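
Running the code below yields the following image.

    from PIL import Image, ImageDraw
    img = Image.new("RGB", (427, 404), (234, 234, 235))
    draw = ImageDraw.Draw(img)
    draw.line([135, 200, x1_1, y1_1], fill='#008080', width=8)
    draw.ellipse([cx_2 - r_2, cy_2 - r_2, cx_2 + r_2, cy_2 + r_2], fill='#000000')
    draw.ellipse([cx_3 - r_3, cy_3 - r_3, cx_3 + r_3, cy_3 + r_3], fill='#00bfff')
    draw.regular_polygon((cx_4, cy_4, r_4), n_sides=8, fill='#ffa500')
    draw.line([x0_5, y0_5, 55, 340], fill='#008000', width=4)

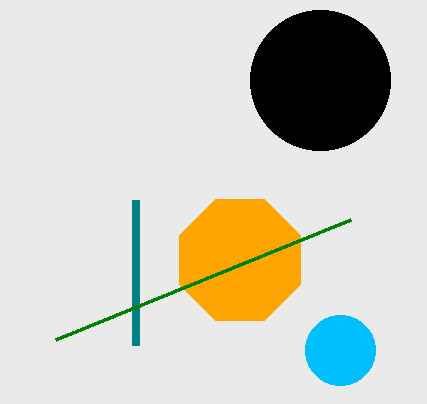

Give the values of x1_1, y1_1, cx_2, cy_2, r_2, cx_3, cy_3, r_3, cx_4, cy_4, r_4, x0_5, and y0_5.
x1_1 = 135; y1_1 = 345; cx_2 = 320; cy_2 = 80; r_2 = 70; cx_3 = 340; cy_3 = 350; r_3 = 35; cx_4 = 240; cy_4 = 260; r_4 = 65; x0_5 = 350; y0_5 = 220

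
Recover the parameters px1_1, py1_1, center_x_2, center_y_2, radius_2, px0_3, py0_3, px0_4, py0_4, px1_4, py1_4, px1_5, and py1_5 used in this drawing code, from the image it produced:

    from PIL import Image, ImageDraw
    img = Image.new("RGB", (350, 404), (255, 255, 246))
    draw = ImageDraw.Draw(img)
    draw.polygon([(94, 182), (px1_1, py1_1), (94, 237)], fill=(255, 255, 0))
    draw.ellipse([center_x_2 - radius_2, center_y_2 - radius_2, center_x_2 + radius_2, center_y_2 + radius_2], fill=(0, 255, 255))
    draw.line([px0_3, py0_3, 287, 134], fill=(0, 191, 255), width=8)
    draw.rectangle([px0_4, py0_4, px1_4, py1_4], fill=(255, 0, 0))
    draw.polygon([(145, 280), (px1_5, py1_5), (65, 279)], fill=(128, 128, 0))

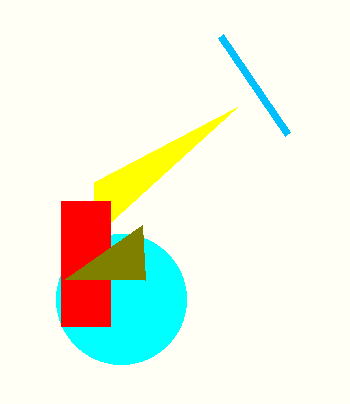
px1_1 = 237; py1_1 = 107; center_x_2 = 121; center_y_2 = 299; radius_2 = 65; px0_3 = 220; py0_3 = 36; px0_4 = 61; py0_4 = 201; px1_4 = 110; py1_4 = 326; px1_5 = 142; py1_5 = 225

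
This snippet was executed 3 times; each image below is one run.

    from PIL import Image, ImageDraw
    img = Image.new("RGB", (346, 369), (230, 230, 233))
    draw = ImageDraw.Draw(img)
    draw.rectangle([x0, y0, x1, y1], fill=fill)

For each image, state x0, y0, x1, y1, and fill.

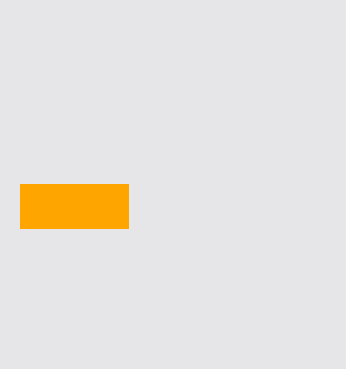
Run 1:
x0 = 20
y0 = 184
x1 = 128
y1 = 228
fill = 'orange'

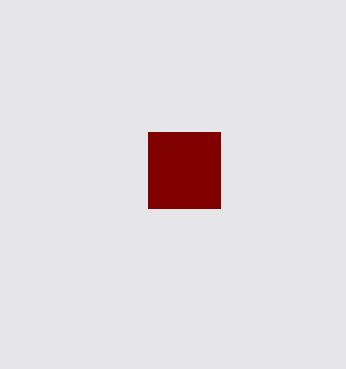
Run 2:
x0 = 148
y0 = 132
x1 = 220
y1 = 208
fill = 'maroon'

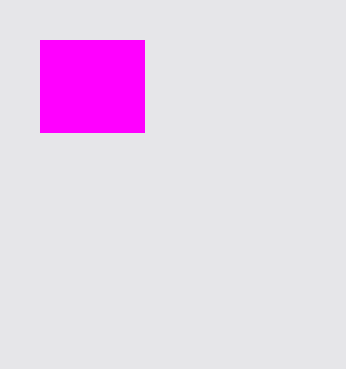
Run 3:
x0 = 40
y0 = 40
x1 = 144
y1 = 132
fill = 'magenta'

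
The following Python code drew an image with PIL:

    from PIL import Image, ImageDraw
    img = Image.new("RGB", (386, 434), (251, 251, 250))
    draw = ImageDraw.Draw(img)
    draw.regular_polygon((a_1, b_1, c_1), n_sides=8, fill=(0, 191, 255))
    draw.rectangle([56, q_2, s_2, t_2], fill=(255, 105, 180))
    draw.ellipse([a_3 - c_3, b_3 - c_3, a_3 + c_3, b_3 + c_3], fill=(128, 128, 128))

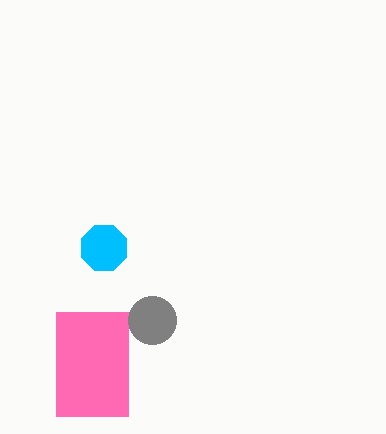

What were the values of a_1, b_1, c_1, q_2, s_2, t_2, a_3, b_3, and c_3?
a_1 = 104
b_1 = 248
c_1 = 24
q_2 = 312
s_2 = 128
t_2 = 416
a_3 = 152
b_3 = 320
c_3 = 24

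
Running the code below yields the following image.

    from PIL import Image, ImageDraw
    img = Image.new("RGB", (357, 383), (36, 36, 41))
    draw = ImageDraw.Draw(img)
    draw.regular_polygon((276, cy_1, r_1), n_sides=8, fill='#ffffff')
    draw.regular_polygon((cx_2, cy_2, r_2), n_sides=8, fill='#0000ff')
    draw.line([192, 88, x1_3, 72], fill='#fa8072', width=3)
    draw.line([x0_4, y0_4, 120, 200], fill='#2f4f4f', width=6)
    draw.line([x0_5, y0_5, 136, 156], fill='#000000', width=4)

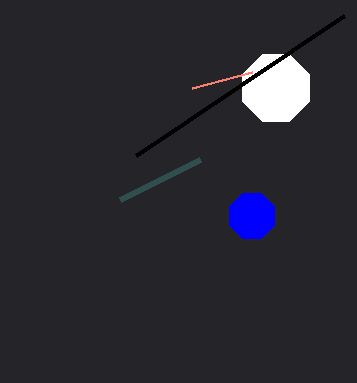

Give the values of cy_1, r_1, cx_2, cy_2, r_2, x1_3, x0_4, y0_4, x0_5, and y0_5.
cy_1 = 88
r_1 = 36
cx_2 = 252
cy_2 = 216
r_2 = 24
x1_3 = 252
x0_4 = 200
y0_4 = 160
x0_5 = 344
y0_5 = 16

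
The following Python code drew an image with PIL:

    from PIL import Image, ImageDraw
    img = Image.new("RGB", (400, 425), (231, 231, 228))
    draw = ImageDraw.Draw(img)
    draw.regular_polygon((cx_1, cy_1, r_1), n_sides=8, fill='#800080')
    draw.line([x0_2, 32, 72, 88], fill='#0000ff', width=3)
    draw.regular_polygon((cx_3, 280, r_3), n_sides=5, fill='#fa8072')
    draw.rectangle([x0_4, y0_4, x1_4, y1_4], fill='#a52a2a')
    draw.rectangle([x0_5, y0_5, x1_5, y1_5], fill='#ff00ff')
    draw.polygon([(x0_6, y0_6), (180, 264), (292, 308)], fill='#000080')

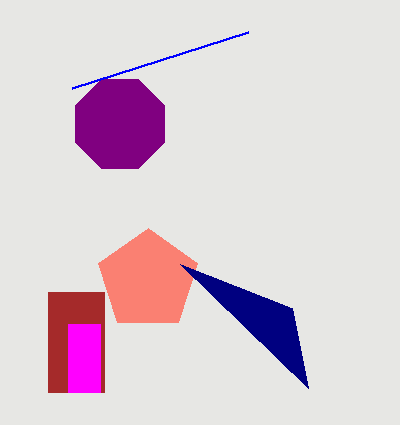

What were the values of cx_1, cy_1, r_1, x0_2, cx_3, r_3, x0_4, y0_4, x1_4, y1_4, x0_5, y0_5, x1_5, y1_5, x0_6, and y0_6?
cx_1 = 120; cy_1 = 124; r_1 = 48; x0_2 = 248; cx_3 = 148; r_3 = 52; x0_4 = 48; y0_4 = 292; x1_4 = 104; y1_4 = 392; x0_5 = 68; y0_5 = 324; x1_5 = 100; y1_5 = 392; x0_6 = 308; y0_6 = 388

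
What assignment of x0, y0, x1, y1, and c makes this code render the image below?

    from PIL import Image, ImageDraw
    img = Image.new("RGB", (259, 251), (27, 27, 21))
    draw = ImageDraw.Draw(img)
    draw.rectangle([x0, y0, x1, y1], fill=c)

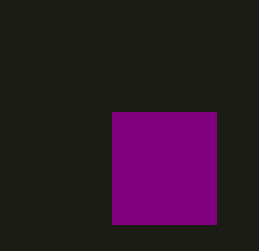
x0 = 112
y0 = 112
x1 = 216
y1 = 224
c = 'purple'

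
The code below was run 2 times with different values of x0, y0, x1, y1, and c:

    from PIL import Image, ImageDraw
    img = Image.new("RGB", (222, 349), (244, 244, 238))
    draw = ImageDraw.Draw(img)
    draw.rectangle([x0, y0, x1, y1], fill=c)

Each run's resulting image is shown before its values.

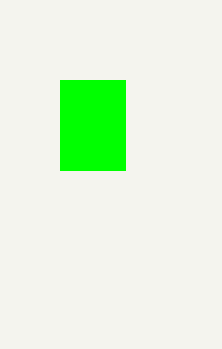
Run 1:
x0 = 60, y0 = 80, x1 = 125, y1 = 170, c = 'lime'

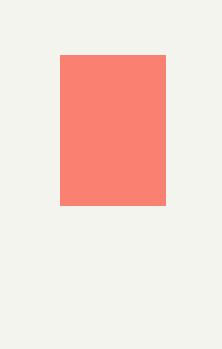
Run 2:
x0 = 60; y0 = 55; x1 = 165; y1 = 205; c = 'salmon'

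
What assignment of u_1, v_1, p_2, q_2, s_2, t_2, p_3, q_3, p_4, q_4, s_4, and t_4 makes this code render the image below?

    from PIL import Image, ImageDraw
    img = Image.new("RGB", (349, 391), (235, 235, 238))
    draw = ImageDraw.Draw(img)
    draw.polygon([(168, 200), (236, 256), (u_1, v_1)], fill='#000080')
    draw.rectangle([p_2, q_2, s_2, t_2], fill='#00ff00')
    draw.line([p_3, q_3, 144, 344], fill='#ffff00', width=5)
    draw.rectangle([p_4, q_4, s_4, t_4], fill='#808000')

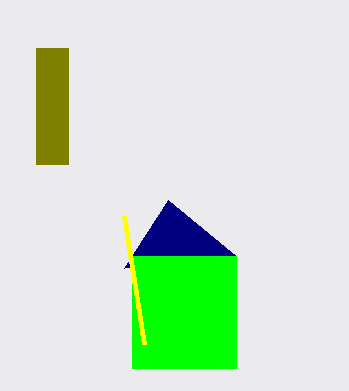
u_1 = 124, v_1 = 268, p_2 = 132, q_2 = 256, s_2 = 236, t_2 = 368, p_3 = 124, q_3 = 216, p_4 = 36, q_4 = 48, s_4 = 68, t_4 = 164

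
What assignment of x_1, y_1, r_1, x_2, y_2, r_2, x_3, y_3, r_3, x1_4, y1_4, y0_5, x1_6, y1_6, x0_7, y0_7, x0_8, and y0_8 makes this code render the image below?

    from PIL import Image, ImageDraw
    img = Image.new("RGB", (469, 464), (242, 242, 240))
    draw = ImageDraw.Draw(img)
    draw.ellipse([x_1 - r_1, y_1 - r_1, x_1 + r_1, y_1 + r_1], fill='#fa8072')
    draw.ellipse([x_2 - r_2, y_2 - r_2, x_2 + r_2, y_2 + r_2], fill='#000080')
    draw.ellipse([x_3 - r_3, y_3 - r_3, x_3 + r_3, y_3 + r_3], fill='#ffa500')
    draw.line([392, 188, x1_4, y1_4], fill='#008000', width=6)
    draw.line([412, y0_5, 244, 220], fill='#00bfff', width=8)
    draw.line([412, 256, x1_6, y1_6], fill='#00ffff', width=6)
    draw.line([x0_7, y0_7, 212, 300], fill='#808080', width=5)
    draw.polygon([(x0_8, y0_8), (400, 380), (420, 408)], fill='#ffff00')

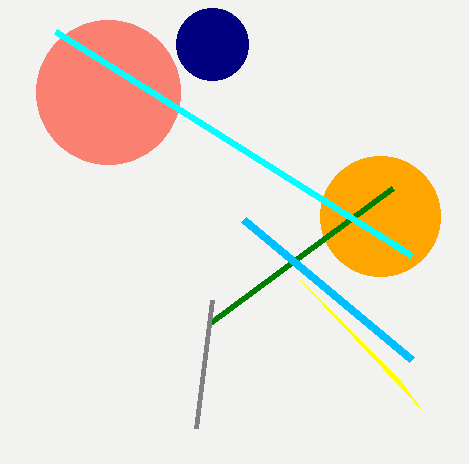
x_1 = 108, y_1 = 92, r_1 = 72, x_2 = 212, y_2 = 44, r_2 = 36, x_3 = 380, y_3 = 216, r_3 = 60, x1_4 = 208, y1_4 = 324, y0_5 = 360, x1_6 = 56, y1_6 = 32, x0_7 = 196, y0_7 = 428, x0_8 = 300, y0_8 = 280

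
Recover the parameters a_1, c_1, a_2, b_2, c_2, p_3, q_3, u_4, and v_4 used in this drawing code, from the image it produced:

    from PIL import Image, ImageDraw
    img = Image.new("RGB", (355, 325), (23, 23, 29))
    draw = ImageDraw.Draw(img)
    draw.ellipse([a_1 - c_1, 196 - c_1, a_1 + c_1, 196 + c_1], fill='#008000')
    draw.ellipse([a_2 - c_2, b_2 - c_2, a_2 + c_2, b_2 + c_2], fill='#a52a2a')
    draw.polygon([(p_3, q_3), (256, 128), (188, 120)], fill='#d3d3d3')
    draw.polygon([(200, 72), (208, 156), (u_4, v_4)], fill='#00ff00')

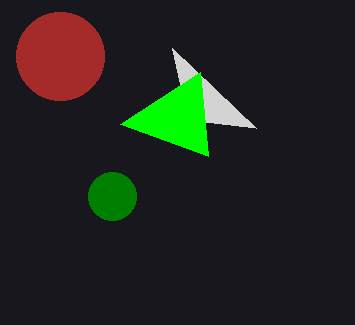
a_1 = 112
c_1 = 24
a_2 = 60
b_2 = 56
c_2 = 44
p_3 = 172
q_3 = 48
u_4 = 120
v_4 = 124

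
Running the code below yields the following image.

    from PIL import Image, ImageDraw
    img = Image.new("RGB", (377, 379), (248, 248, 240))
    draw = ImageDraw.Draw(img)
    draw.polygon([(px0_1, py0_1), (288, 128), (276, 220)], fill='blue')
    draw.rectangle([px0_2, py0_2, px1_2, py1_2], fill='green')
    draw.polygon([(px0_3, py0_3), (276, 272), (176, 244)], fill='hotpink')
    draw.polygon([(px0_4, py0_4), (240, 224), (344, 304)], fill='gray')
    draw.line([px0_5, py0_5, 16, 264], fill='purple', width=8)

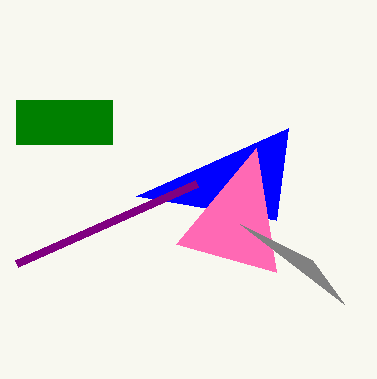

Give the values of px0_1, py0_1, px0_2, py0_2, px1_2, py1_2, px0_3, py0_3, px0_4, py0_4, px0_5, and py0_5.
px0_1 = 136, py0_1 = 196, px0_2 = 16, py0_2 = 100, px1_2 = 112, py1_2 = 144, px0_3 = 256, py0_3 = 148, px0_4 = 312, py0_4 = 260, px0_5 = 196, py0_5 = 184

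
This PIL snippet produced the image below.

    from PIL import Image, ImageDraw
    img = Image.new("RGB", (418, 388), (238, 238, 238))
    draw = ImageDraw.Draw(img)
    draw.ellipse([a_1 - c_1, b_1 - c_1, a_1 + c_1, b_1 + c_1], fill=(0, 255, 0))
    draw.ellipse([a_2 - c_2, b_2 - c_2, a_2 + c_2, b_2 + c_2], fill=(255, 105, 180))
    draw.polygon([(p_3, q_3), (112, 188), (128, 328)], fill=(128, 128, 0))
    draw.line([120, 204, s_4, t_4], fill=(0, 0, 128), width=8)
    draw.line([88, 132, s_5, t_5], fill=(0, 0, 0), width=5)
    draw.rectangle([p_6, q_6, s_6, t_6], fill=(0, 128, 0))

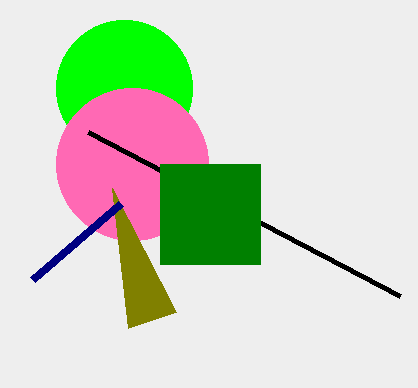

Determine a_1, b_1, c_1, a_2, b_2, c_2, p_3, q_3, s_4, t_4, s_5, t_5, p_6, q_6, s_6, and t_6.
a_1 = 124
b_1 = 88
c_1 = 68
a_2 = 132
b_2 = 164
c_2 = 76
p_3 = 176
q_3 = 312
s_4 = 32
t_4 = 280
s_5 = 400
t_5 = 296
p_6 = 160
q_6 = 164
s_6 = 260
t_6 = 264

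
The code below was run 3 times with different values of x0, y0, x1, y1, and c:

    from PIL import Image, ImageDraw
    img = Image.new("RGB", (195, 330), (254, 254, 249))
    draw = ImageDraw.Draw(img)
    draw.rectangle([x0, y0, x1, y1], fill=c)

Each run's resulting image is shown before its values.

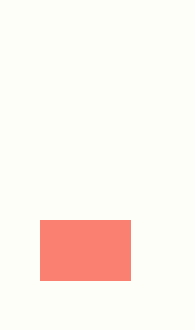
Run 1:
x0 = 40; y0 = 220; x1 = 130; y1 = 280; c = 'salmon'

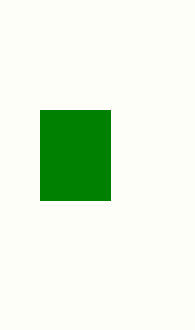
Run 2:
x0 = 40
y0 = 110
x1 = 110
y1 = 200
c = 'green'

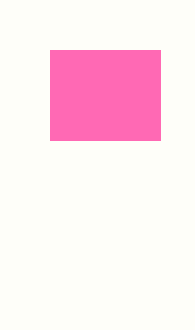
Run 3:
x0 = 50; y0 = 50; x1 = 160; y1 = 140; c = 'hotpink'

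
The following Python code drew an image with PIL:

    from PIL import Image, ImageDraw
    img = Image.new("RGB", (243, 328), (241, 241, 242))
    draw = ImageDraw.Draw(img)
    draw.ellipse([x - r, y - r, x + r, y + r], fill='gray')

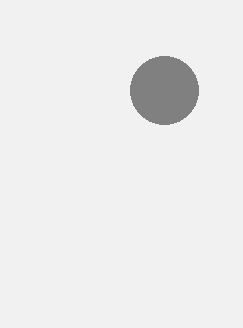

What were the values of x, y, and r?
x = 164; y = 90; r = 34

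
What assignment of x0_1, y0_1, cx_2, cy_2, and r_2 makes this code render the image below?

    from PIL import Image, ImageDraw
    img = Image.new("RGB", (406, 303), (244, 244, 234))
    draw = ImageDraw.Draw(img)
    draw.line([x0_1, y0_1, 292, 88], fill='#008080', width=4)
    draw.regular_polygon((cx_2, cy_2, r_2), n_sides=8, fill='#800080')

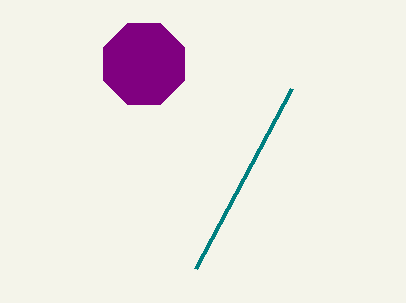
x0_1 = 196
y0_1 = 268
cx_2 = 144
cy_2 = 64
r_2 = 44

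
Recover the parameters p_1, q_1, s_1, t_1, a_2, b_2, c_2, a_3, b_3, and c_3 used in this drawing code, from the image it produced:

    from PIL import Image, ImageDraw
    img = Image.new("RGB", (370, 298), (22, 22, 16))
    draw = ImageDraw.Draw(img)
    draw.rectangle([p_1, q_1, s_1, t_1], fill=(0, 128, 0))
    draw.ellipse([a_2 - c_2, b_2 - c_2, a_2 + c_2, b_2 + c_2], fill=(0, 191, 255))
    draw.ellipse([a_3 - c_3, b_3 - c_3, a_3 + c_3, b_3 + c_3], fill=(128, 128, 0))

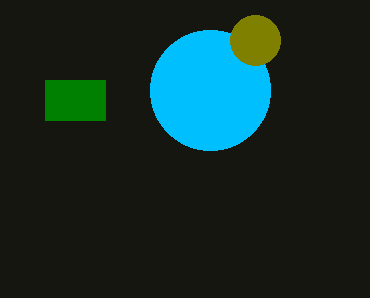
p_1 = 45
q_1 = 80
s_1 = 105
t_1 = 120
a_2 = 210
b_2 = 90
c_2 = 60
a_3 = 255
b_3 = 40
c_3 = 25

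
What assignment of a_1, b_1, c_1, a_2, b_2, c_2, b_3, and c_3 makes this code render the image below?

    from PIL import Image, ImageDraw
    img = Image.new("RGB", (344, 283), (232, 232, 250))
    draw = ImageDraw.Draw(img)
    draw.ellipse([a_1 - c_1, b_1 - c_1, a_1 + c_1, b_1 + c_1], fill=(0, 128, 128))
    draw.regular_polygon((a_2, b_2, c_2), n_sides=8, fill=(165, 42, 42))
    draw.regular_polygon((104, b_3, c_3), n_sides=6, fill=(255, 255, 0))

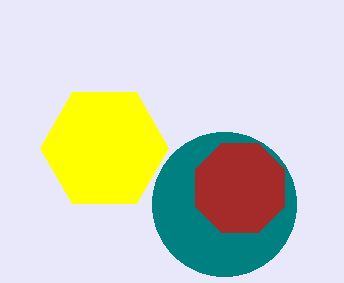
a_1 = 224; b_1 = 204; c_1 = 72; a_2 = 240; b_2 = 188; c_2 = 48; b_3 = 148; c_3 = 64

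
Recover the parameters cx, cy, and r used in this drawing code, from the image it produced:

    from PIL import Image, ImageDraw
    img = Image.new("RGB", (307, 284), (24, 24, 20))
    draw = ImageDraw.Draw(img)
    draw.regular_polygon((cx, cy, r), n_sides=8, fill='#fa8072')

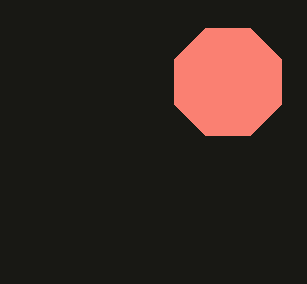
cx = 228, cy = 82, r = 58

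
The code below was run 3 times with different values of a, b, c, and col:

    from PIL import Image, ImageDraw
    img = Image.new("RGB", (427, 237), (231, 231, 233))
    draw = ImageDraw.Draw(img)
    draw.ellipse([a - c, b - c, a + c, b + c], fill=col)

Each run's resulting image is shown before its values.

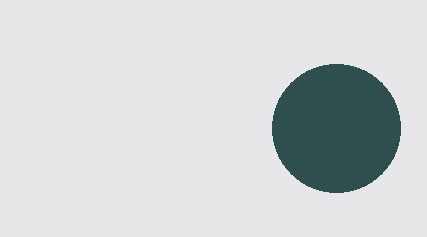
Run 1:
a = 336, b = 128, c = 64, col = 'darkslategray'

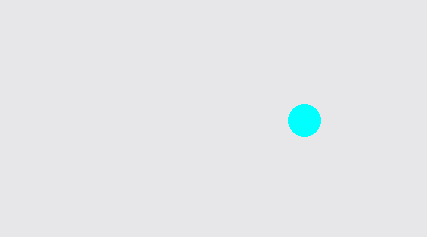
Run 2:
a = 304, b = 120, c = 16, col = 'cyan'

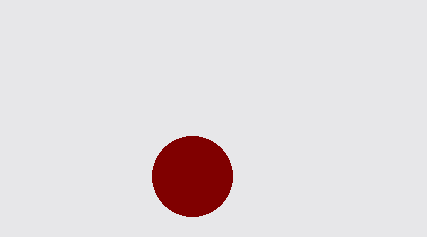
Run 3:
a = 192, b = 176, c = 40, col = 'maroon'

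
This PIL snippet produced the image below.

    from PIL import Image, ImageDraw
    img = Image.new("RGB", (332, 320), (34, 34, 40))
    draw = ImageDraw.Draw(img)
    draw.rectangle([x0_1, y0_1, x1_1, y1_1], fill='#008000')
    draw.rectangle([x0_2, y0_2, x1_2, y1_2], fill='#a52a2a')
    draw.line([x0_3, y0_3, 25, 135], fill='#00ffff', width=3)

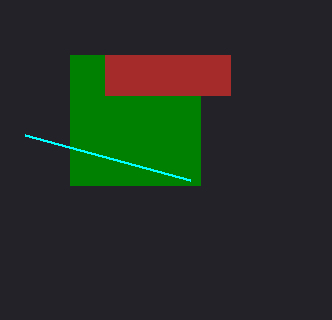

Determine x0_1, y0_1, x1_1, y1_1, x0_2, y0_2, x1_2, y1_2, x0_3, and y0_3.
x0_1 = 70; y0_1 = 55; x1_1 = 200; y1_1 = 185; x0_2 = 105; y0_2 = 55; x1_2 = 230; y1_2 = 95; x0_3 = 190; y0_3 = 180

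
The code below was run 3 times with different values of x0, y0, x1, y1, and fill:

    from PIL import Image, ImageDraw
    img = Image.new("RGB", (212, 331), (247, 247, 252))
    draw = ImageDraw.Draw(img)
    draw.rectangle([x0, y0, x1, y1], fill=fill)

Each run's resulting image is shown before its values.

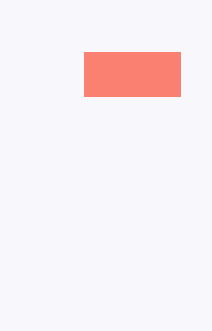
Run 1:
x0 = 84, y0 = 52, x1 = 180, y1 = 96, fill = 'salmon'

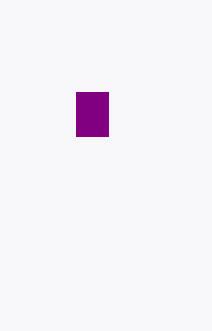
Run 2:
x0 = 76
y0 = 92
x1 = 108
y1 = 136
fill = 'purple'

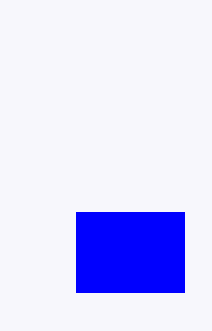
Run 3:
x0 = 76
y0 = 212
x1 = 184
y1 = 292
fill = 'blue'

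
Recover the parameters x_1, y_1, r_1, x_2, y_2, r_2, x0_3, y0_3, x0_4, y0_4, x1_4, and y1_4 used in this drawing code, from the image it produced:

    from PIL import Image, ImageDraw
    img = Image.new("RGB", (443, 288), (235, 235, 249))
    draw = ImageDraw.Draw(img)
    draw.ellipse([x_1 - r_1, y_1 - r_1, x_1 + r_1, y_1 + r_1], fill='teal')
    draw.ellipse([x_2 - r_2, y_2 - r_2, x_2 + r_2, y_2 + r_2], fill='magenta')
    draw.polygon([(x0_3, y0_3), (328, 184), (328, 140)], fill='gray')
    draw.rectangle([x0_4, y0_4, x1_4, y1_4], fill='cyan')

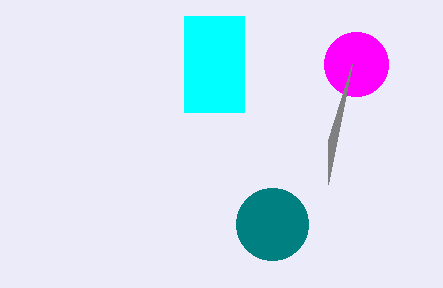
x_1 = 272
y_1 = 224
r_1 = 36
x_2 = 356
y_2 = 64
r_2 = 32
x0_3 = 352
y0_3 = 64
x0_4 = 184
y0_4 = 16
x1_4 = 244
y1_4 = 112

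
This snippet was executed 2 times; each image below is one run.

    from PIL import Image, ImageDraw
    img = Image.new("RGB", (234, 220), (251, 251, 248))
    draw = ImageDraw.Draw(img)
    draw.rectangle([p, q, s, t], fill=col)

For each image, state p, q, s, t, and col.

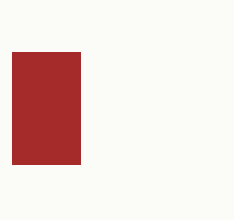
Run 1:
p = 12
q = 52
s = 80
t = 164
col = 'brown'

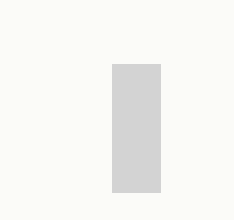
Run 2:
p = 112, q = 64, s = 160, t = 192, col = 'lightgray'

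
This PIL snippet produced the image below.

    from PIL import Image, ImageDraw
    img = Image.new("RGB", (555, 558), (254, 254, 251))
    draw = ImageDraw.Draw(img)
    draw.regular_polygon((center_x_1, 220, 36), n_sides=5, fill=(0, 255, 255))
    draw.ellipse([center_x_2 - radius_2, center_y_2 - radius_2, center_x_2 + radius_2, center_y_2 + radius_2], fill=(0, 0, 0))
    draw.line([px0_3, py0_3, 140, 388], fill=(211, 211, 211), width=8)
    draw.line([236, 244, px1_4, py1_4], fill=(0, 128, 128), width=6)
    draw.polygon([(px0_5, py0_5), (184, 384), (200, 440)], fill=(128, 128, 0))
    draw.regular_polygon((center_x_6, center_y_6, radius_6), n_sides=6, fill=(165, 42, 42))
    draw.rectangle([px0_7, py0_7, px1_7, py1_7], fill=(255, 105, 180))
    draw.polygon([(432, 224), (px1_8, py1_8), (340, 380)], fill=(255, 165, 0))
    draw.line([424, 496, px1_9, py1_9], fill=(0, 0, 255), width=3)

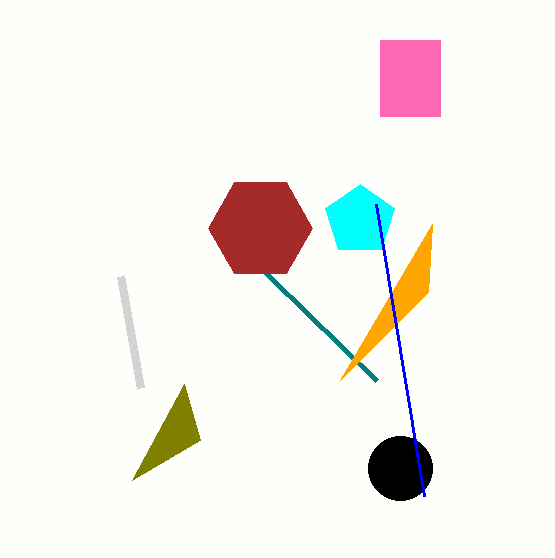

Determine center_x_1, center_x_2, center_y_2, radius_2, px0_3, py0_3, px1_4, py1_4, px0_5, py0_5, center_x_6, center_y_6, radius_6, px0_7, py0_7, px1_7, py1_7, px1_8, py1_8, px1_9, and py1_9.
center_x_1 = 360, center_x_2 = 400, center_y_2 = 468, radius_2 = 32, px0_3 = 120, py0_3 = 276, px1_4 = 376, py1_4 = 380, px0_5 = 132, py0_5 = 480, center_x_6 = 260, center_y_6 = 228, radius_6 = 52, px0_7 = 380, py0_7 = 40, px1_7 = 440, py1_7 = 116, px1_8 = 428, py1_8 = 292, px1_9 = 376, py1_9 = 204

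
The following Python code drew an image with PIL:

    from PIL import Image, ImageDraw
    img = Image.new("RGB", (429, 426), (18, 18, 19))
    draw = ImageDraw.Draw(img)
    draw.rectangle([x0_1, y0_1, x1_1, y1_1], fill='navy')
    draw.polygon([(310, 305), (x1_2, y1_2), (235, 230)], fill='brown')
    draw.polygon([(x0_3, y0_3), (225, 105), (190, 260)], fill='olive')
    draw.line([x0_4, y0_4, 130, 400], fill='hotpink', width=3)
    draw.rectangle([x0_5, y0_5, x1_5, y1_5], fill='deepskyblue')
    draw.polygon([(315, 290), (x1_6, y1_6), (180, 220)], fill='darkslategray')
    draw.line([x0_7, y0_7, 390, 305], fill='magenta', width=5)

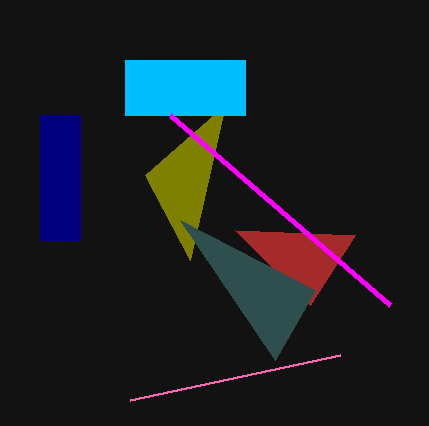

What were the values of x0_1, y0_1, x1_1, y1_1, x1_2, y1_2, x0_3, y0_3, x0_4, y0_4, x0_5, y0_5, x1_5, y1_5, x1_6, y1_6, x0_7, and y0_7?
x0_1 = 40, y0_1 = 115, x1_1 = 80, y1_1 = 240, x1_2 = 355, y1_2 = 235, x0_3 = 145, y0_3 = 175, x0_4 = 340, y0_4 = 355, x0_5 = 125, y0_5 = 60, x1_5 = 245, y1_5 = 115, x1_6 = 275, y1_6 = 360, x0_7 = 170, y0_7 = 115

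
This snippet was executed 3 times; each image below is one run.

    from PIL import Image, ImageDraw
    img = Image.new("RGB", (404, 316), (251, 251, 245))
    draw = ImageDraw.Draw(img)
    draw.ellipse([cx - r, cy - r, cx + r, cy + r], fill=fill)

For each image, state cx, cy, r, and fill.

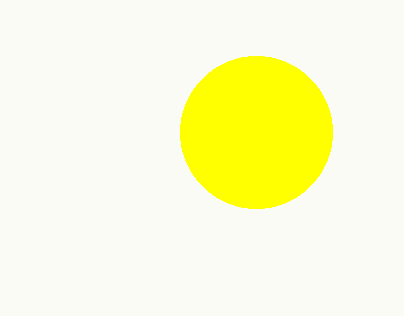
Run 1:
cx = 256
cy = 132
r = 76
fill = 'yellow'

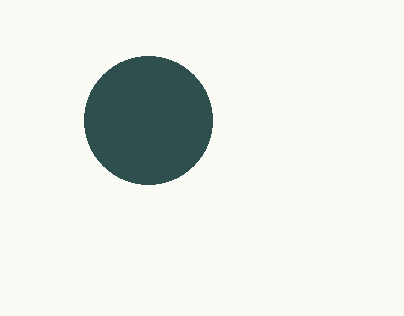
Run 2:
cx = 148
cy = 120
r = 64
fill = 'darkslategray'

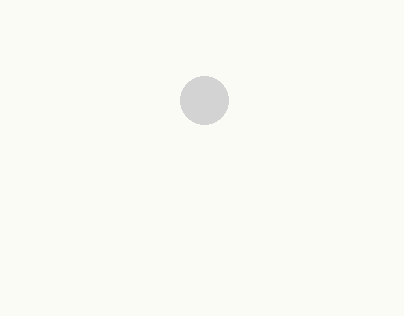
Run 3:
cx = 204, cy = 100, r = 24, fill = 'lightgray'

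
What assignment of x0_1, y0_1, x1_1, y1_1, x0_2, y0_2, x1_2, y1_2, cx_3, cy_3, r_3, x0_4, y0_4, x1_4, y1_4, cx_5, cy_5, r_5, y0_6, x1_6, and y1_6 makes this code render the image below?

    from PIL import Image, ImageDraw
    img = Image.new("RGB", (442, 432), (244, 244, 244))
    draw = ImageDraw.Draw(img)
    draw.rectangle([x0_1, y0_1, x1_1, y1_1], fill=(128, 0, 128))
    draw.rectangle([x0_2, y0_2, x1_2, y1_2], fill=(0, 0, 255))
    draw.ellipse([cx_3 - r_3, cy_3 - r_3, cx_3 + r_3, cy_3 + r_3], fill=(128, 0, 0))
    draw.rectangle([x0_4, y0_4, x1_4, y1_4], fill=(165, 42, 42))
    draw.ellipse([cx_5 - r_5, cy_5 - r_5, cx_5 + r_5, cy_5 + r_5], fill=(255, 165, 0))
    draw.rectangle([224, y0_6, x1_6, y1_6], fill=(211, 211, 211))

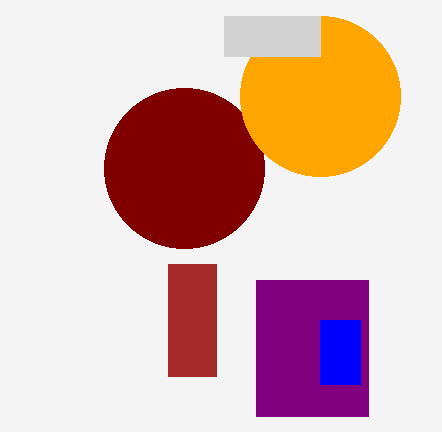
x0_1 = 256
y0_1 = 280
x1_1 = 368
y1_1 = 416
x0_2 = 320
y0_2 = 320
x1_2 = 360
y1_2 = 384
cx_3 = 184
cy_3 = 168
r_3 = 80
x0_4 = 168
y0_4 = 264
x1_4 = 216
y1_4 = 376
cx_5 = 320
cy_5 = 96
r_5 = 80
y0_6 = 16
x1_6 = 320
y1_6 = 56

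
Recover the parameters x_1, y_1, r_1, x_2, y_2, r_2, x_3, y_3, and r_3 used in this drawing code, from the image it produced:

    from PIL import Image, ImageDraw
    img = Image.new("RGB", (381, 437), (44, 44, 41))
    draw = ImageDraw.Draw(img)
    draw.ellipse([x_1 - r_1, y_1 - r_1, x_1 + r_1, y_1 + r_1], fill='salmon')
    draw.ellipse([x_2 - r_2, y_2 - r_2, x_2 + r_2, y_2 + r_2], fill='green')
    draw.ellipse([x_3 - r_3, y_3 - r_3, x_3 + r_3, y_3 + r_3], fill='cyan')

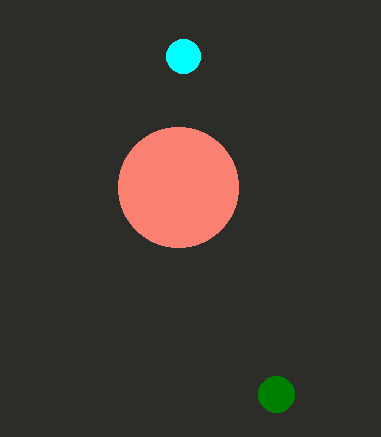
x_1 = 178, y_1 = 187, r_1 = 60, x_2 = 276, y_2 = 394, r_2 = 18, x_3 = 183, y_3 = 56, r_3 = 17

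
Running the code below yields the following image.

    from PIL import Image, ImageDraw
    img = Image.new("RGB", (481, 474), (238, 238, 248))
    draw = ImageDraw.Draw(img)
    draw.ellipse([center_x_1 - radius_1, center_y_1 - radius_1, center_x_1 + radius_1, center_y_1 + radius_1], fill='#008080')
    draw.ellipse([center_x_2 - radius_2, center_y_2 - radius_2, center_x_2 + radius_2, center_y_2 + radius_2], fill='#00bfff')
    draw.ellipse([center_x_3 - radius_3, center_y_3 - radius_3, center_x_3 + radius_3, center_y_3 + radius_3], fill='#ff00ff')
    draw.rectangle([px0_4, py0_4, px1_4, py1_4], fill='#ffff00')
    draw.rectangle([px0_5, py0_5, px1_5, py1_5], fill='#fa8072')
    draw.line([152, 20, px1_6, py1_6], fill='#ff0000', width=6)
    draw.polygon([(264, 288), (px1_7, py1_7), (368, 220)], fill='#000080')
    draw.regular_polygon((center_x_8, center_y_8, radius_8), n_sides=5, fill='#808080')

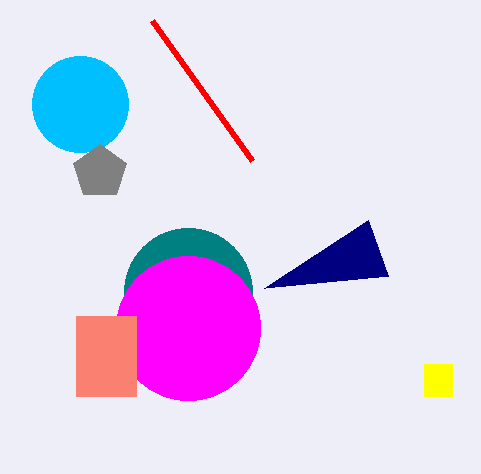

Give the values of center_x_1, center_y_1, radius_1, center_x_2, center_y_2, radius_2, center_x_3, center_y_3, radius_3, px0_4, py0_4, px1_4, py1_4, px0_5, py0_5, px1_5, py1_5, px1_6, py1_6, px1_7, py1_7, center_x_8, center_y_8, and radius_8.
center_x_1 = 188; center_y_1 = 292; radius_1 = 64; center_x_2 = 80; center_y_2 = 104; radius_2 = 48; center_x_3 = 188; center_y_3 = 328; radius_3 = 72; px0_4 = 424; py0_4 = 364; px1_4 = 452; py1_4 = 396; px0_5 = 76; py0_5 = 316; px1_5 = 136; py1_5 = 396; px1_6 = 252; py1_6 = 160; px1_7 = 388; py1_7 = 276; center_x_8 = 100; center_y_8 = 172; radius_8 = 28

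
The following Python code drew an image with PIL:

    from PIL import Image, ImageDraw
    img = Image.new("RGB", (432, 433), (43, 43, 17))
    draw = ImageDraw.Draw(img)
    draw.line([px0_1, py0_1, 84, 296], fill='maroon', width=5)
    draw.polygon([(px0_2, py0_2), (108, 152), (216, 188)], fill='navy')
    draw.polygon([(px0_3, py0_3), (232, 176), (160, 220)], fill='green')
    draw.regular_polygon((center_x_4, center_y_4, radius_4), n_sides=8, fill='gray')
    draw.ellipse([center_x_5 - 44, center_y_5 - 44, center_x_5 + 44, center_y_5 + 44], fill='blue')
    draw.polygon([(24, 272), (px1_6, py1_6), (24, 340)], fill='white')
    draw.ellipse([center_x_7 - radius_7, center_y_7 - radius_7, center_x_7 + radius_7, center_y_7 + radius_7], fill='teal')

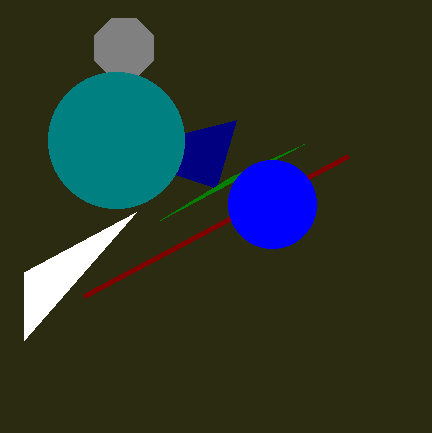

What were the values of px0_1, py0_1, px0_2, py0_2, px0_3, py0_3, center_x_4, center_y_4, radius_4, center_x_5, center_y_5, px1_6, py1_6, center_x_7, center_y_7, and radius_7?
px0_1 = 348
py0_1 = 156
px0_2 = 236
py0_2 = 120
px0_3 = 304
py0_3 = 144
center_x_4 = 124
center_y_4 = 48
radius_4 = 32
center_x_5 = 272
center_y_5 = 204
px1_6 = 136
py1_6 = 212
center_x_7 = 116
center_y_7 = 140
radius_7 = 68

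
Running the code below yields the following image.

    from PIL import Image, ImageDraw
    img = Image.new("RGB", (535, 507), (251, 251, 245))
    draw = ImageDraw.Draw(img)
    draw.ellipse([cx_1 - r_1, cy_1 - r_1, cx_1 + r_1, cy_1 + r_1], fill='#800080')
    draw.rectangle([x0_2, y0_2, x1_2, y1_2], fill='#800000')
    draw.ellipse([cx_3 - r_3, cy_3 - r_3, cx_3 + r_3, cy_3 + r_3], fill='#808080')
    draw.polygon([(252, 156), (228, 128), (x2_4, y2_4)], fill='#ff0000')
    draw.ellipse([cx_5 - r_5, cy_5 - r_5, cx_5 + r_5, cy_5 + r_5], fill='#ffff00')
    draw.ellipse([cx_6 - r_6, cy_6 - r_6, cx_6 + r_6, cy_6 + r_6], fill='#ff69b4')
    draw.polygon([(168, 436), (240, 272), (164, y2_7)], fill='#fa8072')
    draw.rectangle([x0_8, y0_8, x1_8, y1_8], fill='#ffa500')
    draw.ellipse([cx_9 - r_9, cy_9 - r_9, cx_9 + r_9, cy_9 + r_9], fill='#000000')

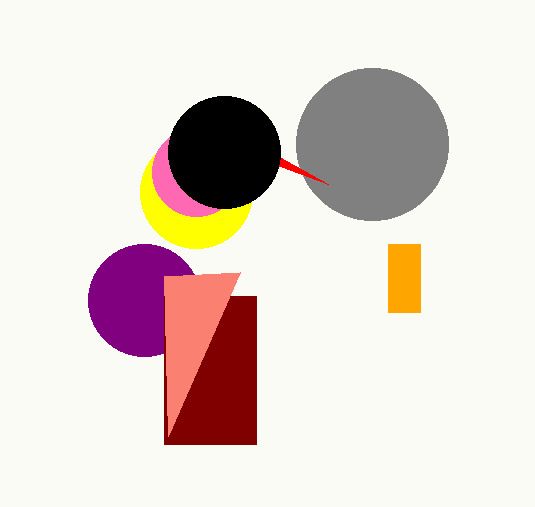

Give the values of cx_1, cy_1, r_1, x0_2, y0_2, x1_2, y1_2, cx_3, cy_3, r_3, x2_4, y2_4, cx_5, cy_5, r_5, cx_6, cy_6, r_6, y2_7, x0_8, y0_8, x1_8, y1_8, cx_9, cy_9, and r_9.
cx_1 = 144; cy_1 = 300; r_1 = 56; x0_2 = 164; y0_2 = 296; x1_2 = 256; y1_2 = 444; cx_3 = 372; cy_3 = 144; r_3 = 76; x2_4 = 328; y2_4 = 184; cx_5 = 196; cy_5 = 192; r_5 = 56; cx_6 = 196; cy_6 = 172; r_6 = 44; y2_7 = 276; x0_8 = 388; y0_8 = 244; x1_8 = 420; y1_8 = 312; cx_9 = 224; cy_9 = 152; r_9 = 56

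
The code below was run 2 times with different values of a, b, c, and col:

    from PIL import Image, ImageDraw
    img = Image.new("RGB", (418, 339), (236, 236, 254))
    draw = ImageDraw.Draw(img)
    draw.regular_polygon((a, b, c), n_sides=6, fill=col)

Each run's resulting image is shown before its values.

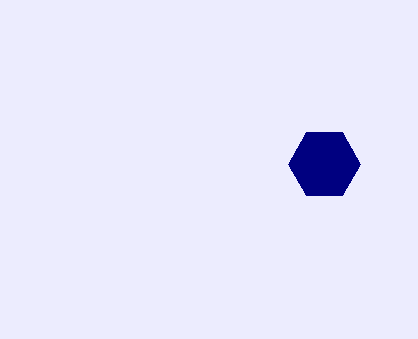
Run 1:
a = 324
b = 164
c = 36
col = 'navy'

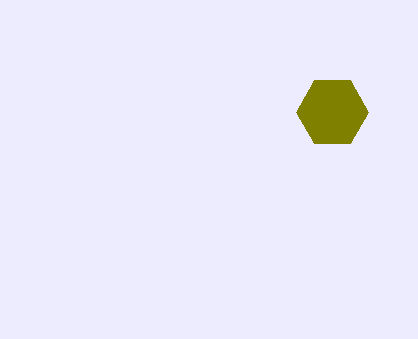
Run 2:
a = 332, b = 112, c = 36, col = 'olive'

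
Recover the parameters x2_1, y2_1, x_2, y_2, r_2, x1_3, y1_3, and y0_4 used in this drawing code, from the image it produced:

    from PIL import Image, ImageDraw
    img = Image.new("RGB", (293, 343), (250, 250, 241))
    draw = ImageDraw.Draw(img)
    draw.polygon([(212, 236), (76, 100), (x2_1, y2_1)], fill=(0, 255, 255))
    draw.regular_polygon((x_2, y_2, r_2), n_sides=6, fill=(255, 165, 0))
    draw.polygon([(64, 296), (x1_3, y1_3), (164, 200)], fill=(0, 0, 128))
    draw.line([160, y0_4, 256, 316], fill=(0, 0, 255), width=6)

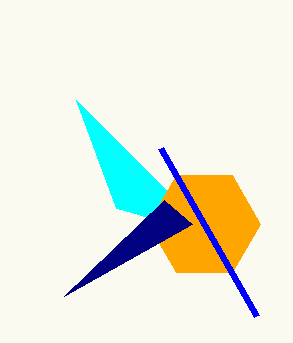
x2_1 = 116, y2_1 = 208, x_2 = 204, y_2 = 224, r_2 = 56, x1_3 = 192, y1_3 = 224, y0_4 = 148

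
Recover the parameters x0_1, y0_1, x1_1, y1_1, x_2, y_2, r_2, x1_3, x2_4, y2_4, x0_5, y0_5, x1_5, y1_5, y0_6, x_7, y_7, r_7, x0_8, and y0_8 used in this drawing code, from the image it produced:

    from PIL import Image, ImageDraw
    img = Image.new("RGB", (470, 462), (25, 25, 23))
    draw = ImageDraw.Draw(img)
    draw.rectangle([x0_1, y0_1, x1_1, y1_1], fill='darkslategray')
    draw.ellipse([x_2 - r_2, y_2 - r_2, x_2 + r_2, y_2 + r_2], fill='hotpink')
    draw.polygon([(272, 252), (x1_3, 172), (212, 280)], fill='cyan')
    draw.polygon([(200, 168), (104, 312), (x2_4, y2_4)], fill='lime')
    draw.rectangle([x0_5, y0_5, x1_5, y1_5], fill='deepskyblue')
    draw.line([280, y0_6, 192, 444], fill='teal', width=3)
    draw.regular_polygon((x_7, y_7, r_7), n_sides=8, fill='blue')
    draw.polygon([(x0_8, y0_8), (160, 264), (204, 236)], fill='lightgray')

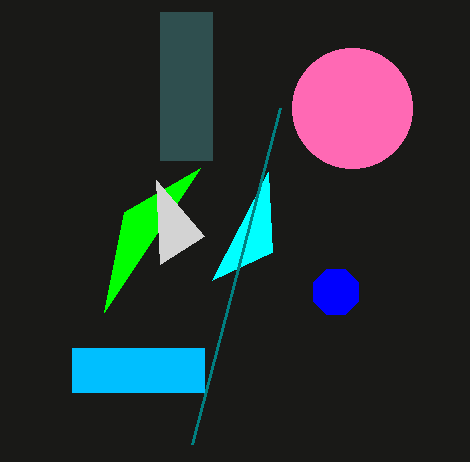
x0_1 = 160
y0_1 = 12
x1_1 = 212
y1_1 = 160
x_2 = 352
y_2 = 108
r_2 = 60
x1_3 = 268
x2_4 = 124
y2_4 = 212
x0_5 = 72
y0_5 = 348
x1_5 = 204
y1_5 = 392
y0_6 = 108
x_7 = 336
y_7 = 292
r_7 = 24
x0_8 = 156
y0_8 = 180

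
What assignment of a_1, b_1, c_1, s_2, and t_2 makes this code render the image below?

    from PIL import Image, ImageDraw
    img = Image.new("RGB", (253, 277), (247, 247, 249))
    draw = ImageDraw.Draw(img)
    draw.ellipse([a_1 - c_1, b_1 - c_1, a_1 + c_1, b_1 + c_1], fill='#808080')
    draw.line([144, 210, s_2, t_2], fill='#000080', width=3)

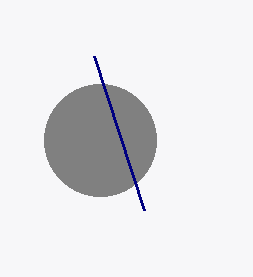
a_1 = 100
b_1 = 140
c_1 = 56
s_2 = 94
t_2 = 56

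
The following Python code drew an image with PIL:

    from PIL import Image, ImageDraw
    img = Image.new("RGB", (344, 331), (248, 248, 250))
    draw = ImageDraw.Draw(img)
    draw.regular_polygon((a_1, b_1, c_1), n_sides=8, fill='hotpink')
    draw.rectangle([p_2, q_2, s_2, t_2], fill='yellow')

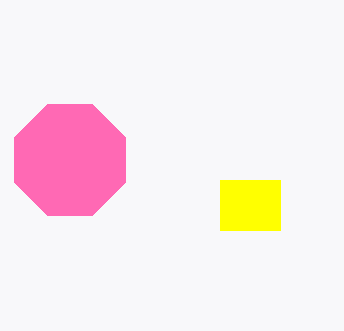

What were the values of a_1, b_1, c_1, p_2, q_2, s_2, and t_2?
a_1 = 70
b_1 = 160
c_1 = 60
p_2 = 220
q_2 = 180
s_2 = 280
t_2 = 230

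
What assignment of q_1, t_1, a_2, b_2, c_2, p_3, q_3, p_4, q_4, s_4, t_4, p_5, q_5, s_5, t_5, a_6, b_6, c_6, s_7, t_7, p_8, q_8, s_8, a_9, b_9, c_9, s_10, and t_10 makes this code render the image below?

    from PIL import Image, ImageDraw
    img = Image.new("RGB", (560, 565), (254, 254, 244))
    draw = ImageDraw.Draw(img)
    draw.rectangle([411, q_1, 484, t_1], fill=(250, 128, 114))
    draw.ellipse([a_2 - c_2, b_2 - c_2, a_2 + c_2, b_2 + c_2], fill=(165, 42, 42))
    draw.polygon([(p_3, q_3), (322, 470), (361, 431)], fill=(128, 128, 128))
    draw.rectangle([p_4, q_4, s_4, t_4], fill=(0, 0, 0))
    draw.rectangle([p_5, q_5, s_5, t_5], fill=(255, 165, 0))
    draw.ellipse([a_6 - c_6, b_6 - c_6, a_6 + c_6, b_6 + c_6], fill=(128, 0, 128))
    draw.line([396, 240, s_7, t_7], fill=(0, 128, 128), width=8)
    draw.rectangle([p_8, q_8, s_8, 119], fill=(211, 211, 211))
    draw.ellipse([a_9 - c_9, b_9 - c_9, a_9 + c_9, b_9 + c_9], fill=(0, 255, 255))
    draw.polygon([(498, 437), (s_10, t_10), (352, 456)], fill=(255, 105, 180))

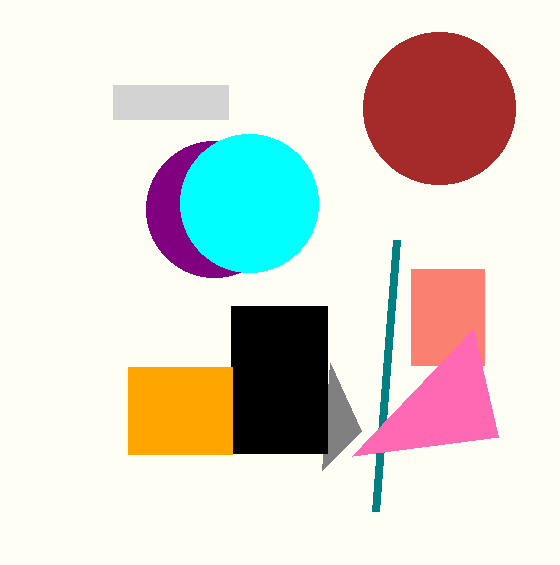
q_1 = 269; t_1 = 365; a_2 = 439; b_2 = 108; c_2 = 76; p_3 = 330; q_3 = 363; p_4 = 231; q_4 = 306; s_4 = 327; t_4 = 453; p_5 = 128; q_5 = 367; s_5 = 232; t_5 = 454; a_6 = 214; b_6 = 209; c_6 = 68; s_7 = 375; t_7 = 511; p_8 = 113; q_8 = 85; s_8 = 228; a_9 = 249; b_9 = 203; c_9 = 69; s_10 = 473; t_10 = 329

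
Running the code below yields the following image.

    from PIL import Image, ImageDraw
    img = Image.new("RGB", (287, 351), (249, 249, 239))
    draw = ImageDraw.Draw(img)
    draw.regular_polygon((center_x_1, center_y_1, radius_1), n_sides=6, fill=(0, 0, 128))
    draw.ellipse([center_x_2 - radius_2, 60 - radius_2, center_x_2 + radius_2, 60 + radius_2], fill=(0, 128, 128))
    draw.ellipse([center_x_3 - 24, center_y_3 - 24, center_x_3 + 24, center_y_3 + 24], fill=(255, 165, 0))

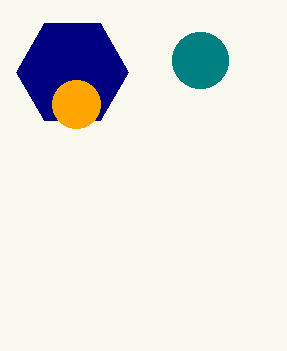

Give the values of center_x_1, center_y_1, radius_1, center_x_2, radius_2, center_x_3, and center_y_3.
center_x_1 = 72
center_y_1 = 72
radius_1 = 56
center_x_2 = 200
radius_2 = 28
center_x_3 = 76
center_y_3 = 104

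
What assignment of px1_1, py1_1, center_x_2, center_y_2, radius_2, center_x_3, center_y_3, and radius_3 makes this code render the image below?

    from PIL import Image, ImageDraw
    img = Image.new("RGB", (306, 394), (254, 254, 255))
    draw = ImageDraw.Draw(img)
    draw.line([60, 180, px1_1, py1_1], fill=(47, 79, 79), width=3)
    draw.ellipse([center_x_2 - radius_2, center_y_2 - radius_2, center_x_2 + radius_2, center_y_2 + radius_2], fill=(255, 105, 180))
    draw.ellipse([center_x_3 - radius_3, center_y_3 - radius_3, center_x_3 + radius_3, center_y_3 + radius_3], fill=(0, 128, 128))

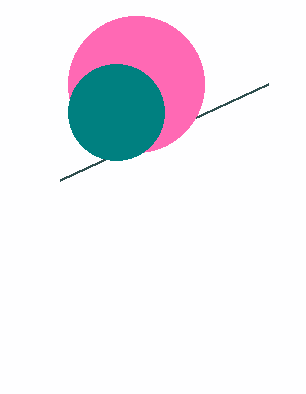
px1_1 = 268
py1_1 = 84
center_x_2 = 136
center_y_2 = 84
radius_2 = 68
center_x_3 = 116
center_y_3 = 112
radius_3 = 48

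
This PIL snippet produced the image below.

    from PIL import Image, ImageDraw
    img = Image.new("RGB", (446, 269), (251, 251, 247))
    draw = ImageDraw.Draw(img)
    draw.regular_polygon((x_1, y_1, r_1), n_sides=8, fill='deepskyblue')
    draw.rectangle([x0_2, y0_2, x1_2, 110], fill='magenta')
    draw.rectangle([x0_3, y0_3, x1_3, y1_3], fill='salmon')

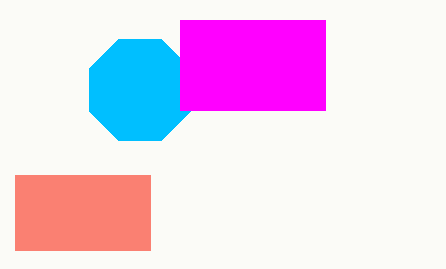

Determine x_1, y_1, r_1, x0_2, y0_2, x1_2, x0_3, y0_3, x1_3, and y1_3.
x_1 = 140, y_1 = 90, r_1 = 55, x0_2 = 180, y0_2 = 20, x1_2 = 325, x0_3 = 15, y0_3 = 175, x1_3 = 150, y1_3 = 250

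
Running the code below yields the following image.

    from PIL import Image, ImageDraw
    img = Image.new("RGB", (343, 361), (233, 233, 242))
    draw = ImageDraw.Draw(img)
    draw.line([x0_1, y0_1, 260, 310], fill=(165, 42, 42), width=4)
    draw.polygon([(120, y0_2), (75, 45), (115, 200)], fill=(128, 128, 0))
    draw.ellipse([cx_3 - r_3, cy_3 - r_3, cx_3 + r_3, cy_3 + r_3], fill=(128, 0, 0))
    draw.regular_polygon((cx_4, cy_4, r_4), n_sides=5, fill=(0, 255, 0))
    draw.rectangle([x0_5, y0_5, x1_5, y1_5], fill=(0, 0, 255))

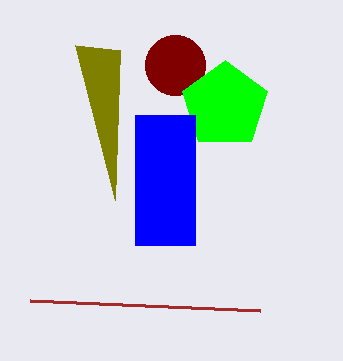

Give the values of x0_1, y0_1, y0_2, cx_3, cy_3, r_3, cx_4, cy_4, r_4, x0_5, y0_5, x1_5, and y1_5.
x0_1 = 30; y0_1 = 300; y0_2 = 50; cx_3 = 175; cy_3 = 65; r_3 = 30; cx_4 = 225; cy_4 = 105; r_4 = 45; x0_5 = 135; y0_5 = 115; x1_5 = 195; y1_5 = 245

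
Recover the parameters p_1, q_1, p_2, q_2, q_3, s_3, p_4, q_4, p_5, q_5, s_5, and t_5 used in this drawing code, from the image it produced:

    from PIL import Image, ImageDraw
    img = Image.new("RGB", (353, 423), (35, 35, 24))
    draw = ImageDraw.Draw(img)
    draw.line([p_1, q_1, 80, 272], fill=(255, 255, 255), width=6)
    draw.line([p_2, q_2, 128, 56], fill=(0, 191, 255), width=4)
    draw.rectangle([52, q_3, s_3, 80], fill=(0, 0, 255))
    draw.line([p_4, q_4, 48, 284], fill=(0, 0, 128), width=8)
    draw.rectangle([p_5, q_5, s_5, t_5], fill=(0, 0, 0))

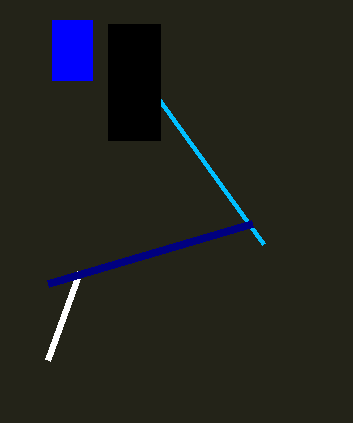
p_1 = 48, q_1 = 360, p_2 = 264, q_2 = 244, q_3 = 20, s_3 = 92, p_4 = 252, q_4 = 224, p_5 = 108, q_5 = 24, s_5 = 160, t_5 = 140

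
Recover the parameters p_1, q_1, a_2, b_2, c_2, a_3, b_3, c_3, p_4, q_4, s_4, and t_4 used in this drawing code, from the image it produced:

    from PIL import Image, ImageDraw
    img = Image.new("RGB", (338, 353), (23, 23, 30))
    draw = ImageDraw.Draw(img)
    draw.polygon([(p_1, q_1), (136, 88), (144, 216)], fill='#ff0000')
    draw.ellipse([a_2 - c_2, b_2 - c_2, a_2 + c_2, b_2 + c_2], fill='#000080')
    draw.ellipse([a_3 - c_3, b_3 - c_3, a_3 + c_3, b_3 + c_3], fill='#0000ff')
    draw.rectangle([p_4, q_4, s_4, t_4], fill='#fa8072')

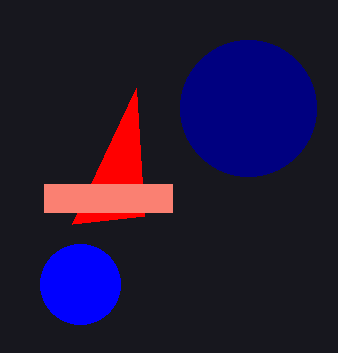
p_1 = 72, q_1 = 224, a_2 = 248, b_2 = 108, c_2 = 68, a_3 = 80, b_3 = 284, c_3 = 40, p_4 = 44, q_4 = 184, s_4 = 172, t_4 = 212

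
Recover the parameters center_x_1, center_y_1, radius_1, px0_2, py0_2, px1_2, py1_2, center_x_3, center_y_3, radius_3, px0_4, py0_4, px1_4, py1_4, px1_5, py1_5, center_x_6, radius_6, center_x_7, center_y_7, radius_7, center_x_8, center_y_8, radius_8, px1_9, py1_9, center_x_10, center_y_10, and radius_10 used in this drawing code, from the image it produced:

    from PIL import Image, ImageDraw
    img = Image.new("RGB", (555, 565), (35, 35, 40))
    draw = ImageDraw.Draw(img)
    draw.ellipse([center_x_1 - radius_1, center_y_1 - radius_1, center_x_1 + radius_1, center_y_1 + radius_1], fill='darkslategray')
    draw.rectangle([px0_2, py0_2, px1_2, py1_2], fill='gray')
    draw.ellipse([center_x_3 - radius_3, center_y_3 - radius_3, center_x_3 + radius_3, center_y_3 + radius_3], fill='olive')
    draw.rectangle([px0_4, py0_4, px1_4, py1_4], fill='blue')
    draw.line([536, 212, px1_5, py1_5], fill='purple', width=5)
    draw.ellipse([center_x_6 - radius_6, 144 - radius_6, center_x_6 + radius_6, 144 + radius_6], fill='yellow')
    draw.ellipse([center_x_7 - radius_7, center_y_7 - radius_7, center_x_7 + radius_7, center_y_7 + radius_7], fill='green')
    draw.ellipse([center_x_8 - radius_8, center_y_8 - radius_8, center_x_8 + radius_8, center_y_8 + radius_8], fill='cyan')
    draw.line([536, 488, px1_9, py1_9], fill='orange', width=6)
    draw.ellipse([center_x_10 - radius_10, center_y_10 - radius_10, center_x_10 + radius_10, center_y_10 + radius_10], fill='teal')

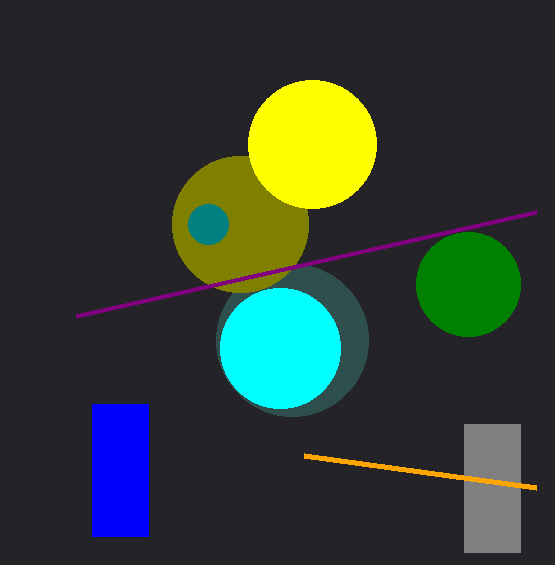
center_x_1 = 292
center_y_1 = 340
radius_1 = 76
px0_2 = 464
py0_2 = 424
px1_2 = 520
py1_2 = 552
center_x_3 = 240
center_y_3 = 224
radius_3 = 68
px0_4 = 92
py0_4 = 404
px1_4 = 148
py1_4 = 536
px1_5 = 76
py1_5 = 316
center_x_6 = 312
radius_6 = 64
center_x_7 = 468
center_y_7 = 284
radius_7 = 52
center_x_8 = 280
center_y_8 = 348
radius_8 = 60
px1_9 = 304
py1_9 = 456
center_x_10 = 208
center_y_10 = 224
radius_10 = 20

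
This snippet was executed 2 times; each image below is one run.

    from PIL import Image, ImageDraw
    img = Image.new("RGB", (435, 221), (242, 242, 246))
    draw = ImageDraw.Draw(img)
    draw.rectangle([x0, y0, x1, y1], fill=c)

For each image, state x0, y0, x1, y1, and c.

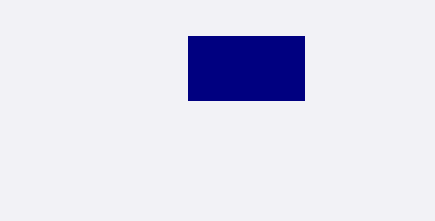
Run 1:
x0 = 188
y0 = 36
x1 = 304
y1 = 100
c = 'navy'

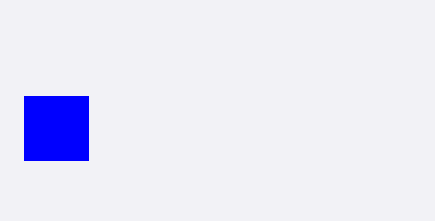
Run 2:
x0 = 24
y0 = 96
x1 = 88
y1 = 160
c = 'blue'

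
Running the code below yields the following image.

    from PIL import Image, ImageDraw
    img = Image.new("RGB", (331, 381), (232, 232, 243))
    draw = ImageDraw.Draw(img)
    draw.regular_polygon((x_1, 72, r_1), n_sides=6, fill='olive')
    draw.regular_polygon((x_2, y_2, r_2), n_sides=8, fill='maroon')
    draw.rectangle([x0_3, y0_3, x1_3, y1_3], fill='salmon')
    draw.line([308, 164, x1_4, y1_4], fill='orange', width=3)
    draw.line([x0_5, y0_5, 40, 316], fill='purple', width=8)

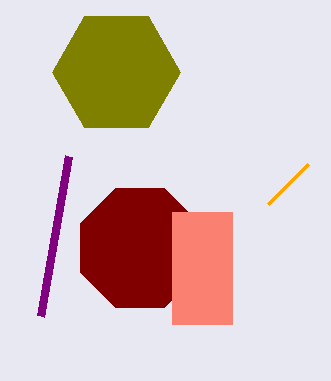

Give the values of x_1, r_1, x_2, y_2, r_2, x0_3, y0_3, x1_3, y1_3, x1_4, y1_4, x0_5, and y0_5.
x_1 = 116; r_1 = 64; x_2 = 140; y_2 = 248; r_2 = 64; x0_3 = 172; y0_3 = 212; x1_3 = 232; y1_3 = 324; x1_4 = 268; y1_4 = 204; x0_5 = 68; y0_5 = 156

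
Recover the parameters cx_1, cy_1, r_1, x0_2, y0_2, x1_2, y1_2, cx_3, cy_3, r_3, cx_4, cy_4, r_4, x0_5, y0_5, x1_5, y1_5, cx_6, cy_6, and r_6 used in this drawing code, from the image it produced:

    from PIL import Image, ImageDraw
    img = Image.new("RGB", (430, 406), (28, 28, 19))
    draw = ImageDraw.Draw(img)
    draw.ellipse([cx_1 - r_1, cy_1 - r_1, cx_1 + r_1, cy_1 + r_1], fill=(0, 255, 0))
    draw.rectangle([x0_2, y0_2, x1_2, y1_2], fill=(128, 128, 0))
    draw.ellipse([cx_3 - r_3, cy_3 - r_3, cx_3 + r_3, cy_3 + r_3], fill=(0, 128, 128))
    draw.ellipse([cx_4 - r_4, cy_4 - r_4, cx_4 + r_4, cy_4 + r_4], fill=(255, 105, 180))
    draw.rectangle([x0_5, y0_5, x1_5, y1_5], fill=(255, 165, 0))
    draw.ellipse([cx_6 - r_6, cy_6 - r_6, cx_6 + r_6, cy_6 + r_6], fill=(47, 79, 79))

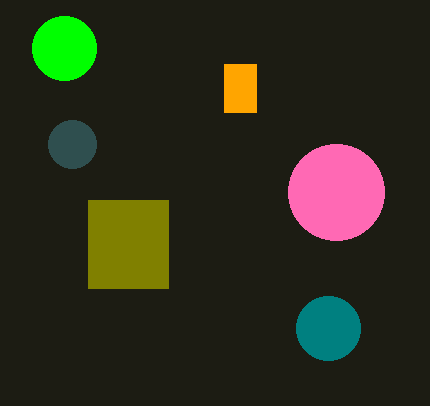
cx_1 = 64; cy_1 = 48; r_1 = 32; x0_2 = 88; y0_2 = 200; x1_2 = 168; y1_2 = 288; cx_3 = 328; cy_3 = 328; r_3 = 32; cx_4 = 336; cy_4 = 192; r_4 = 48; x0_5 = 224; y0_5 = 64; x1_5 = 256; y1_5 = 112; cx_6 = 72; cy_6 = 144; r_6 = 24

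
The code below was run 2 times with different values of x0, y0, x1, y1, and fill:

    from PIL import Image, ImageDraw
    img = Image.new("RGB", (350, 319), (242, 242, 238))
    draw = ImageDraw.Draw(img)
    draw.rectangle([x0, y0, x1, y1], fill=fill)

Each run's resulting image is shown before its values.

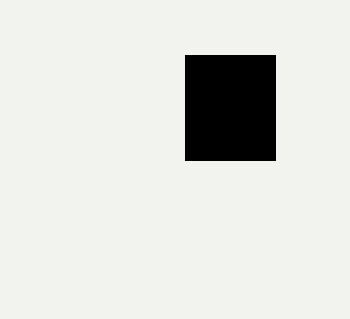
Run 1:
x0 = 185, y0 = 55, x1 = 275, y1 = 160, fill = 'black'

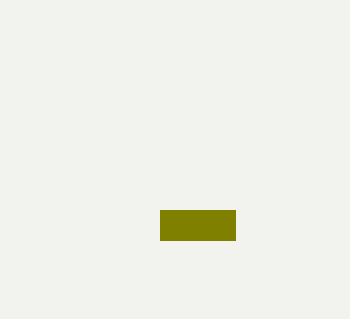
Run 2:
x0 = 160, y0 = 210, x1 = 235, y1 = 240, fill = 'olive'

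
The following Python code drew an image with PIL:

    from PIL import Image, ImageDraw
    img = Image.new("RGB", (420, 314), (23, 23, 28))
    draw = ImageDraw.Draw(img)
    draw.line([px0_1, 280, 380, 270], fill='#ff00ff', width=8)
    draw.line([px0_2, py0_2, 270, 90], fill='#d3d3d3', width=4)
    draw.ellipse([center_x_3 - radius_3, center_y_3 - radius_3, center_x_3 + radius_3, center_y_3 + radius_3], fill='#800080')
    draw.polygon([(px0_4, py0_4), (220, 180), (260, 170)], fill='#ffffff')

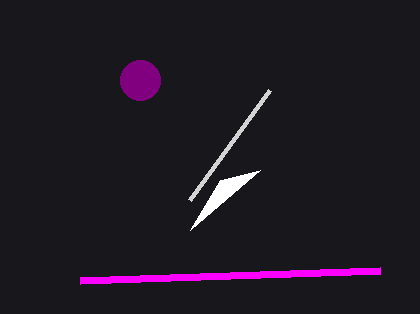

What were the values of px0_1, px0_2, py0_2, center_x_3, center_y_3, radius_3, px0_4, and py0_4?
px0_1 = 80
px0_2 = 190
py0_2 = 200
center_x_3 = 140
center_y_3 = 80
radius_3 = 20
px0_4 = 190
py0_4 = 230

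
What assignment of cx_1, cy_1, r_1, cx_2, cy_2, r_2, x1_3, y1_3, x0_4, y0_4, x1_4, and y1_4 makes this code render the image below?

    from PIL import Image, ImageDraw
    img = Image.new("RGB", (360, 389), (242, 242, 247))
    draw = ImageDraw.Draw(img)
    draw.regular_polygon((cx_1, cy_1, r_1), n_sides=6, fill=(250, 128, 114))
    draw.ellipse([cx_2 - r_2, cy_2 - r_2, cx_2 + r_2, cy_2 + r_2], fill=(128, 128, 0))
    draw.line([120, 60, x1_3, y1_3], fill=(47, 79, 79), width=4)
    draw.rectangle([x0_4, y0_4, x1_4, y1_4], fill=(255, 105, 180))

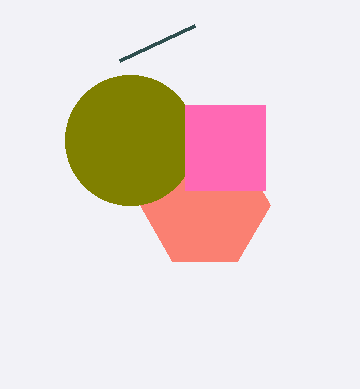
cx_1 = 205
cy_1 = 205
r_1 = 65
cx_2 = 130
cy_2 = 140
r_2 = 65
x1_3 = 195
y1_3 = 25
x0_4 = 185
y0_4 = 105
x1_4 = 265
y1_4 = 190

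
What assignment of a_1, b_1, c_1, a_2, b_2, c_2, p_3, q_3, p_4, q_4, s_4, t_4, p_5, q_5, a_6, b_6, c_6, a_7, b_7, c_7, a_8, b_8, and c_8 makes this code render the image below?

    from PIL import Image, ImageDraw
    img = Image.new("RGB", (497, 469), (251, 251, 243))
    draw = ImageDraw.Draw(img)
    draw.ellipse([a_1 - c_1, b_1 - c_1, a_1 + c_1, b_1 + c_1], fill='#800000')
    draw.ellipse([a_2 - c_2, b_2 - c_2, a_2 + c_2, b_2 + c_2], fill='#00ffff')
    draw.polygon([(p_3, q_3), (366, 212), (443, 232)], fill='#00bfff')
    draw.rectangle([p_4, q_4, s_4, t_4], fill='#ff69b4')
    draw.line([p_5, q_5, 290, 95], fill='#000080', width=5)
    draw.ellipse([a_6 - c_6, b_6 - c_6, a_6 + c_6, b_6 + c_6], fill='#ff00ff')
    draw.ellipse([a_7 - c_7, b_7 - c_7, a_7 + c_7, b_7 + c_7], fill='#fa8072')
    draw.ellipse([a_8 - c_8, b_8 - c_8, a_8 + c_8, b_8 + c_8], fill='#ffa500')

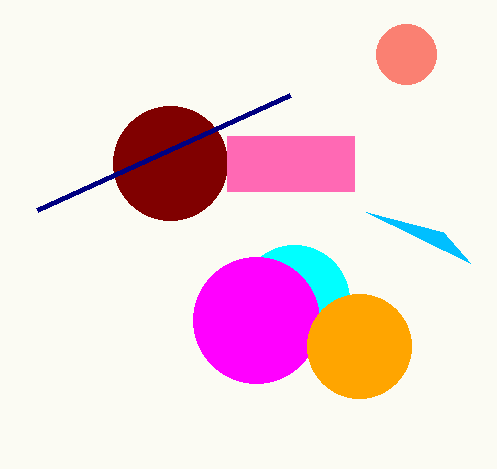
a_1 = 170; b_1 = 163; c_1 = 57; a_2 = 294; b_2 = 300; c_2 = 55; p_3 = 470; q_3 = 263; p_4 = 227; q_4 = 136; s_4 = 354; t_4 = 191; p_5 = 37; q_5 = 210; a_6 = 256; b_6 = 320; c_6 = 63; a_7 = 406; b_7 = 54; c_7 = 30; a_8 = 359; b_8 = 346; c_8 = 52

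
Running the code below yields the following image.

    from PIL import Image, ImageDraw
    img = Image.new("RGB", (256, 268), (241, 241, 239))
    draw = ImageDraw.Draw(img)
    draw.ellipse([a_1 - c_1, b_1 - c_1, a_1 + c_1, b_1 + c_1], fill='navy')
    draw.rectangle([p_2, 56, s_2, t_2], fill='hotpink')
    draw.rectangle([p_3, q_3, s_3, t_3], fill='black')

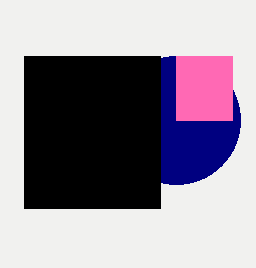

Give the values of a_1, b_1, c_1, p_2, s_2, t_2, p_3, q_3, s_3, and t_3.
a_1 = 176
b_1 = 120
c_1 = 64
p_2 = 176
s_2 = 232
t_2 = 120
p_3 = 24
q_3 = 56
s_3 = 160
t_3 = 208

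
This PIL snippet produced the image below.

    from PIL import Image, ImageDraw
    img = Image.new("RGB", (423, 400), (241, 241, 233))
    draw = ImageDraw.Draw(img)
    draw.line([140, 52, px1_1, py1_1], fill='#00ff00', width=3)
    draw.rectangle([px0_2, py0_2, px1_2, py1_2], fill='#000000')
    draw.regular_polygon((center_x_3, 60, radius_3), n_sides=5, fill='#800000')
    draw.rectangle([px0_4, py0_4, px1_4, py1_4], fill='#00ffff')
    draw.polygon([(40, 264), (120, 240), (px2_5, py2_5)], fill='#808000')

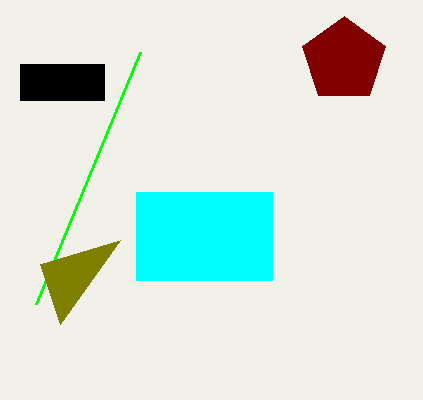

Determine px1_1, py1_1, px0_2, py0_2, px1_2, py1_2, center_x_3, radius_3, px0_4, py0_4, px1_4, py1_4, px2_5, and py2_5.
px1_1 = 36, py1_1 = 304, px0_2 = 20, py0_2 = 64, px1_2 = 104, py1_2 = 100, center_x_3 = 344, radius_3 = 44, px0_4 = 136, py0_4 = 192, px1_4 = 272, py1_4 = 280, px2_5 = 60, py2_5 = 324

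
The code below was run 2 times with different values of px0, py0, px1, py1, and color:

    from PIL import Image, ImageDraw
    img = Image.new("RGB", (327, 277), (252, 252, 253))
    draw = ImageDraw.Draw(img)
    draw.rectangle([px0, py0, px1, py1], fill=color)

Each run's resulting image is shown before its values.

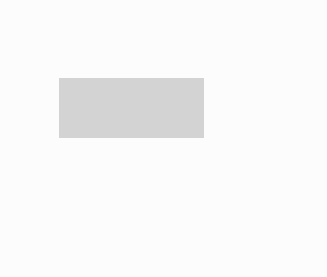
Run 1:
px0 = 59; py0 = 78; px1 = 203; py1 = 137; color = 'lightgray'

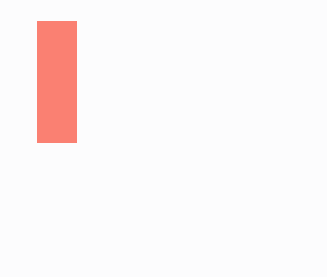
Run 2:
px0 = 37, py0 = 21, px1 = 76, py1 = 142, color = 'salmon'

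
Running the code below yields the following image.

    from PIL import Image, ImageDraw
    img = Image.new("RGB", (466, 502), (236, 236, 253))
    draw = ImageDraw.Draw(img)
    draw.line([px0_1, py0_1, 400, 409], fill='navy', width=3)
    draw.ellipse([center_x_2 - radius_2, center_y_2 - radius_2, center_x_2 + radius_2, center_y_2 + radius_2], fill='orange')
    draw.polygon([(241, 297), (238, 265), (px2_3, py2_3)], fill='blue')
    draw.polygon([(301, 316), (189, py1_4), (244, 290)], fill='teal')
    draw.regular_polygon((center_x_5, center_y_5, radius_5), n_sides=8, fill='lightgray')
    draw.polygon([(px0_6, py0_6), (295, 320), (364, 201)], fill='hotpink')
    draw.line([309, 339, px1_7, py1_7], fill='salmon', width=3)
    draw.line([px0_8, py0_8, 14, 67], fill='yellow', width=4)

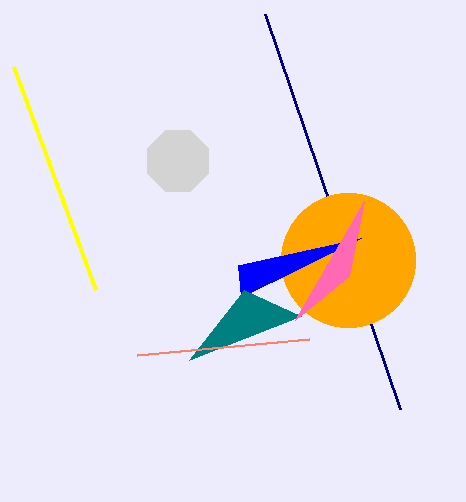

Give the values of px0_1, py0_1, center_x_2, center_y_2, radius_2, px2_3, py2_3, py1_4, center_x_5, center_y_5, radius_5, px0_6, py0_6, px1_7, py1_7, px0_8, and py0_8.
px0_1 = 265; py0_1 = 14; center_x_2 = 348; center_y_2 = 260; radius_2 = 67; px2_3 = 361; py2_3 = 238; py1_4 = 360; center_x_5 = 178; center_y_5 = 161; radius_5 = 33; px0_6 = 349; py0_6 = 276; px1_7 = 137; py1_7 = 355; px0_8 = 96; py0_8 = 290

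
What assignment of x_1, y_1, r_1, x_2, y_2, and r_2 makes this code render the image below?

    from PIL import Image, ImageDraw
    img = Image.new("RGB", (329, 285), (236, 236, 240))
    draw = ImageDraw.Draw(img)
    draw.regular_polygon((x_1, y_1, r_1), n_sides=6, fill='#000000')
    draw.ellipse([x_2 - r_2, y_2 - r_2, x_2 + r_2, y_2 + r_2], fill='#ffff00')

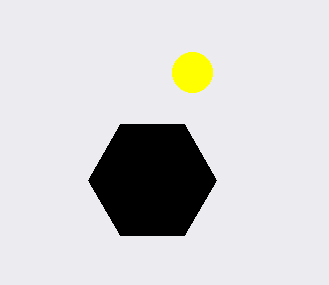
x_1 = 152; y_1 = 180; r_1 = 64; x_2 = 192; y_2 = 72; r_2 = 20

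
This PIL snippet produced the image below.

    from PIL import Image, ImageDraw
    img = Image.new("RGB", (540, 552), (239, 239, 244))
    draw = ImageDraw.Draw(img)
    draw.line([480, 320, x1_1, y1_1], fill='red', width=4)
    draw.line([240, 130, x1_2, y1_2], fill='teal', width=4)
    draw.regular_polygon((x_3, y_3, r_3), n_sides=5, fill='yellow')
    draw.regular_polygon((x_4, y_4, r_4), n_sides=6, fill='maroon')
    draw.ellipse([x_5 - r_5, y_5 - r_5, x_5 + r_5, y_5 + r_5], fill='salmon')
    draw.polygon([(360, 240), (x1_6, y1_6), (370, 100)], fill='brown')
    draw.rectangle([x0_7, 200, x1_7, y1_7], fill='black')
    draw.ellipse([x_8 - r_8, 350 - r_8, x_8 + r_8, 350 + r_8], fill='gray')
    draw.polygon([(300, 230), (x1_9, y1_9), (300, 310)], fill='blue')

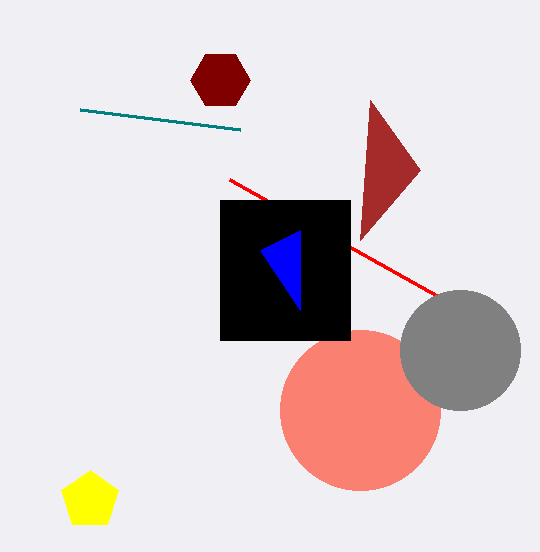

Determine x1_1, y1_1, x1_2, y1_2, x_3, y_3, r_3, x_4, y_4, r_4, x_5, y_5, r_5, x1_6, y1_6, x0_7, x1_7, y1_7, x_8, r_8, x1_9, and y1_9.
x1_1 = 230
y1_1 = 180
x1_2 = 80
y1_2 = 110
x_3 = 90
y_3 = 500
r_3 = 30
x_4 = 220
y_4 = 80
r_4 = 30
x_5 = 360
y_5 = 410
r_5 = 80
x1_6 = 420
y1_6 = 170
x0_7 = 220
x1_7 = 350
y1_7 = 340
x_8 = 460
r_8 = 60
x1_9 = 260
y1_9 = 250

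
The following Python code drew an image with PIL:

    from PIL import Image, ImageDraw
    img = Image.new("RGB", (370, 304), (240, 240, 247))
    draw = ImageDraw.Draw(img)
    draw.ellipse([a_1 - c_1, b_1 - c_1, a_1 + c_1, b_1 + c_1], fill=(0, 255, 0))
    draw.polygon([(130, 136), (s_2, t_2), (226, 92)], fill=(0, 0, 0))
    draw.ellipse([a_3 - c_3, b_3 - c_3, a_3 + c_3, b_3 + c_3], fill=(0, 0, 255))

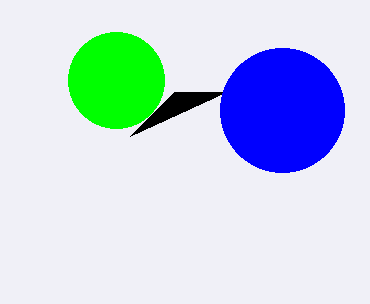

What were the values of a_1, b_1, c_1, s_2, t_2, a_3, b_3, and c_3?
a_1 = 116, b_1 = 80, c_1 = 48, s_2 = 174, t_2 = 92, a_3 = 282, b_3 = 110, c_3 = 62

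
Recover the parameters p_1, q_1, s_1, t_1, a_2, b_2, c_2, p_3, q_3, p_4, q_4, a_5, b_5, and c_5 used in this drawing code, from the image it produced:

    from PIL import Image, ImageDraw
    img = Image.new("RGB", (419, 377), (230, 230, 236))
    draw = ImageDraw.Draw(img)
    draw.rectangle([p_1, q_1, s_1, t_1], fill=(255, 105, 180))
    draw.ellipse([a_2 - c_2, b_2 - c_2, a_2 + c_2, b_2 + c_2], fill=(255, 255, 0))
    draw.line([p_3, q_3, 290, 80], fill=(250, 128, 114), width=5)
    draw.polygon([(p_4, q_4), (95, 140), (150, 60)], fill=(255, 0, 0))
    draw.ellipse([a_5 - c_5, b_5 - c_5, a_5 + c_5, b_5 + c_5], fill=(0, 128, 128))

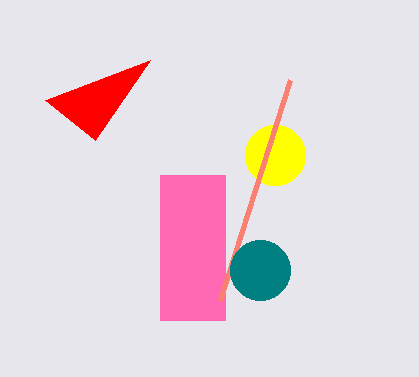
p_1 = 160
q_1 = 175
s_1 = 225
t_1 = 320
a_2 = 275
b_2 = 155
c_2 = 30
p_3 = 220
q_3 = 300
p_4 = 45
q_4 = 100
a_5 = 260
b_5 = 270
c_5 = 30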